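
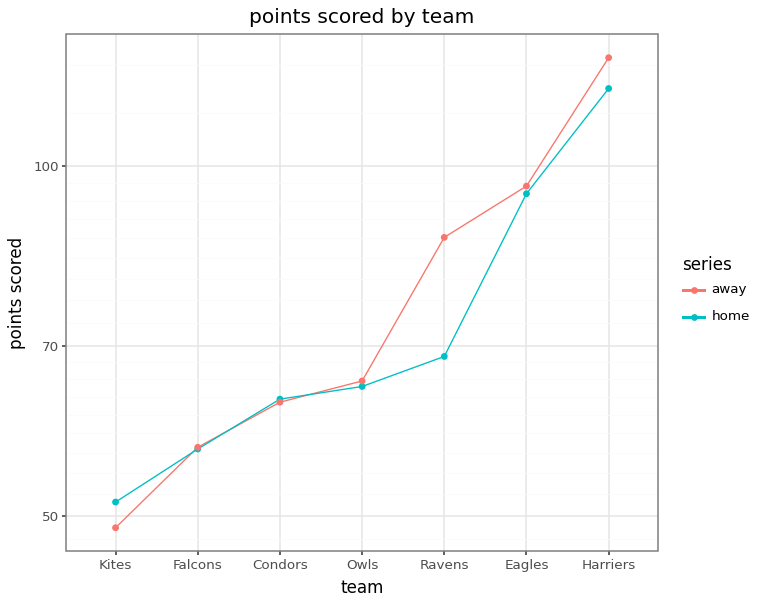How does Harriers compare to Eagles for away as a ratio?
Harriers ≈ 120, Eagles ≈ 100; 120/100 ≈ 1.2.

≈ 1.2×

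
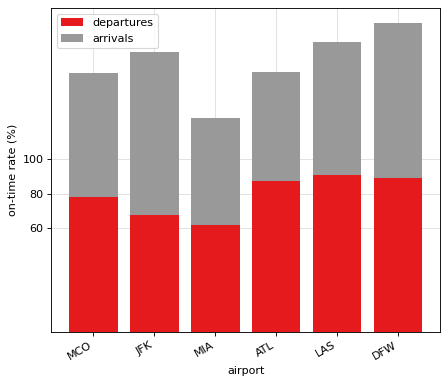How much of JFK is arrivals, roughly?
arrivals top ≈ 160, bottom ≈ 60; segment ≈ 100.

≈ 100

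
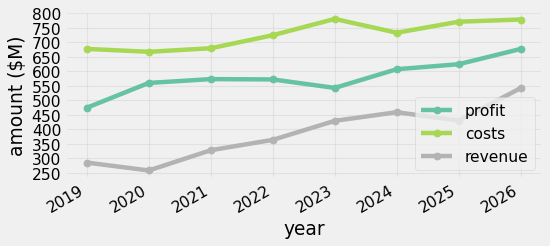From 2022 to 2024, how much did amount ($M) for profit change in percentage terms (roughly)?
≈ +9.1%

2022 ≈ 550, 2024 ≈ 600; (600 − 550) / 550 ≈ +9.1%.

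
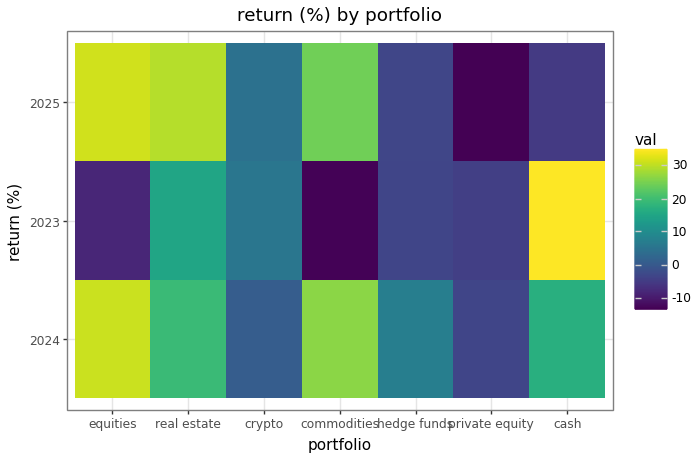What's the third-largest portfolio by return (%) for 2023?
Top 4 for 2023: cash ≈ 35, real estate ≈ 15, crypto ≈ 5, hedge funds ≈ -5.

crypto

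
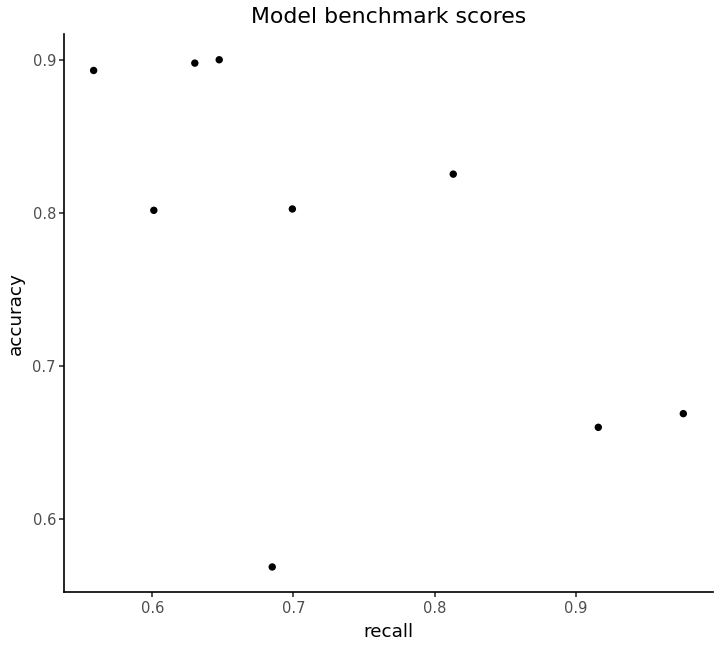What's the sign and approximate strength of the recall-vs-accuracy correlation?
negative, moderate

Points are negatively correlated; moderate (|r| ≈ 0.6).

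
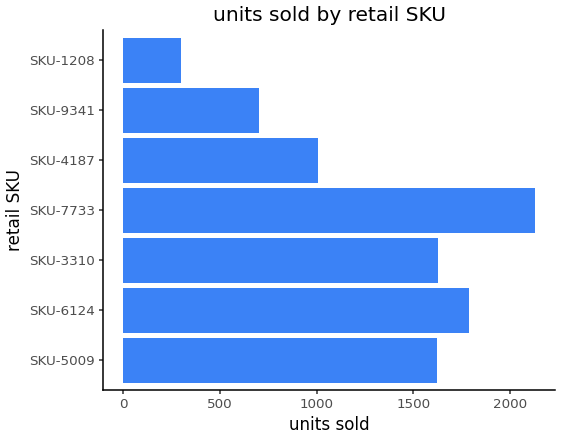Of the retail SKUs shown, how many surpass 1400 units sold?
Above 1400: SKU-5009, SKU-6124, SKU-3310, SKU-7733.

4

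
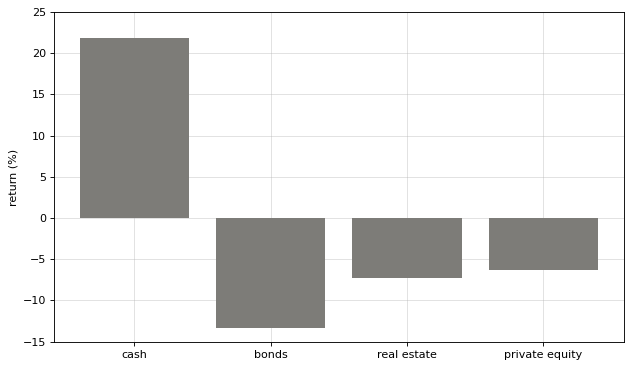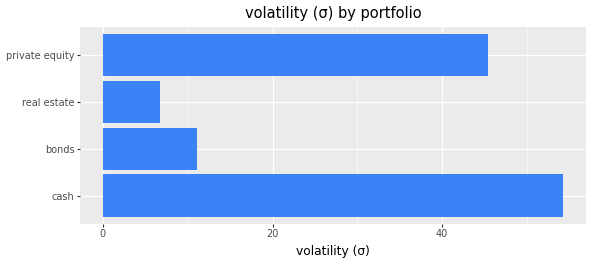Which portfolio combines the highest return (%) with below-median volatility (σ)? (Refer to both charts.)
Chart 2 median volatility (σ) ≈ 30; below-median portfolios: bonds, real estate. Among those, real estate has the highest return (%) (≈ -5).

real estate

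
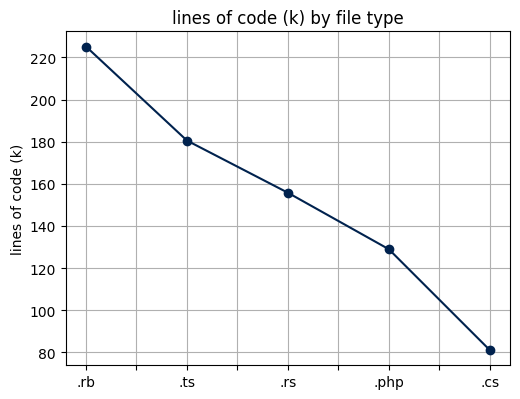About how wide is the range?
Max .rb ≈ 220, min .cs ≈ 80; range ≈ 140.

≈ 140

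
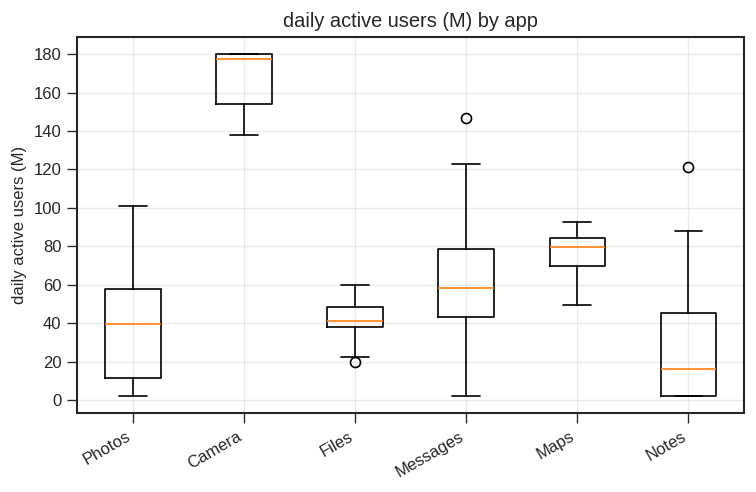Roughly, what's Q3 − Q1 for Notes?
Q3 ≈ 40, Q1 ≈ 0; IQR ≈ 40.

≈ 40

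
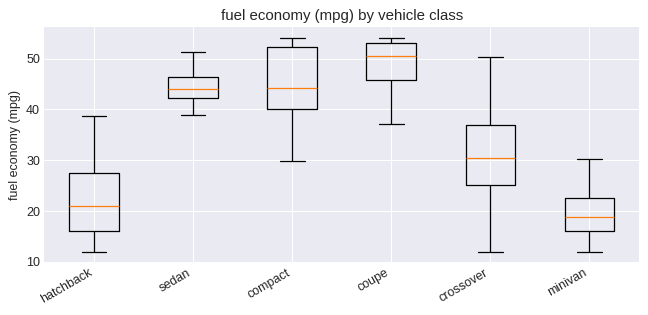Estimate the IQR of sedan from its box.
≈ 5

Q3 ≈ 45, Q1 ≈ 40; IQR ≈ 5.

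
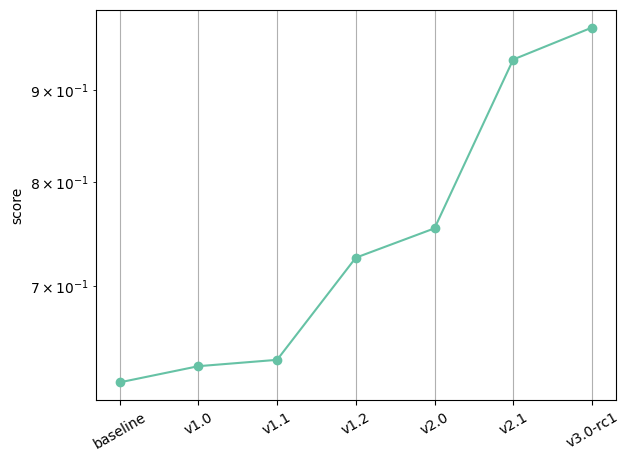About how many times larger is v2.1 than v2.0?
≈ 1.27×

v2.1 ≈ 0.95, v2.0 ≈ 0.75; 0.95/0.75 ≈ 1.27.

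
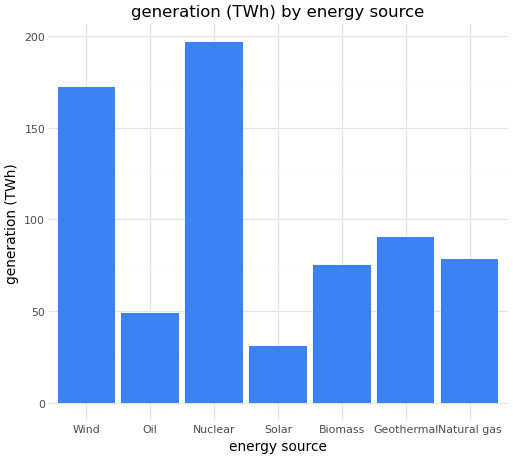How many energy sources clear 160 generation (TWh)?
2

Above 160: Wind, Nuclear.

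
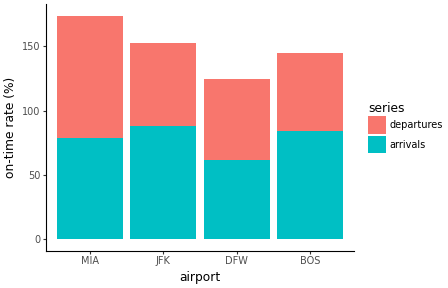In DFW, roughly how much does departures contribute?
departures top ≈ 120, bottom ≈ 60; segment ≈ 60.

≈ 60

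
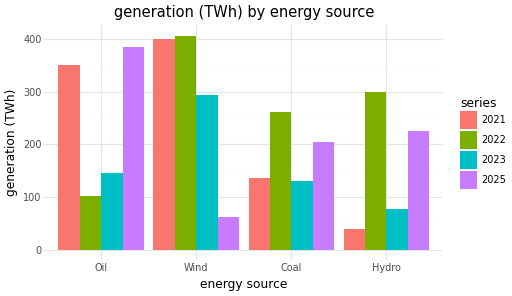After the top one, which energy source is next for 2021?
Oil

Top 3 for 2021: Wind ≈ 400, Oil ≈ 350, Coal ≈ 150.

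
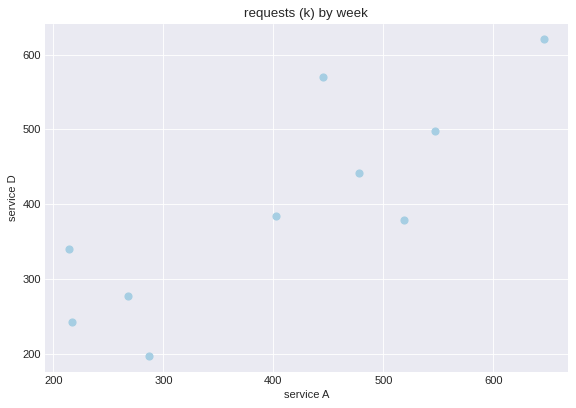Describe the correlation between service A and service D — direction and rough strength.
Points are positively correlated; strong (|r| ≈ 0.8).

positive, strong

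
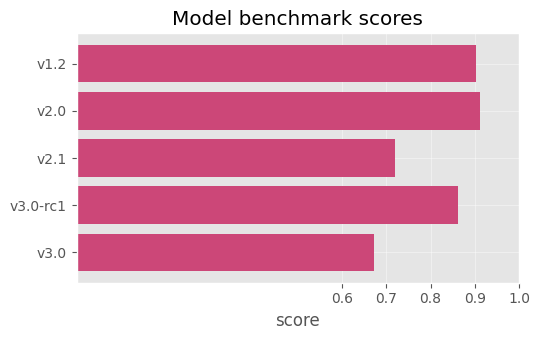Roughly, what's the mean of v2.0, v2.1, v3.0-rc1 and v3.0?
≈ 0.8

(0.9 + 0.7 + 0.9 + 0.7) / 4 ≈ 0.8.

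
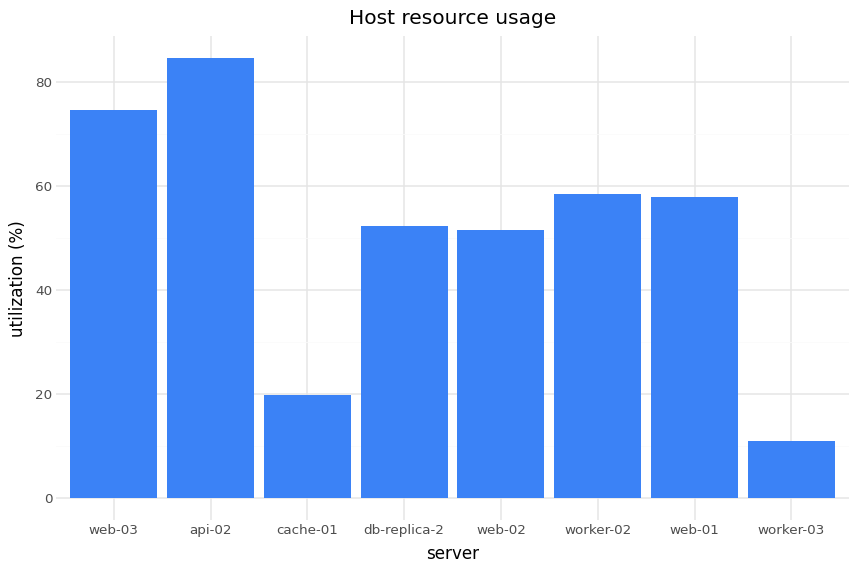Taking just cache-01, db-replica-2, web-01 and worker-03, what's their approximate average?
(20 + 50 + 60 + 10) / 4 ≈ 35.

≈ 35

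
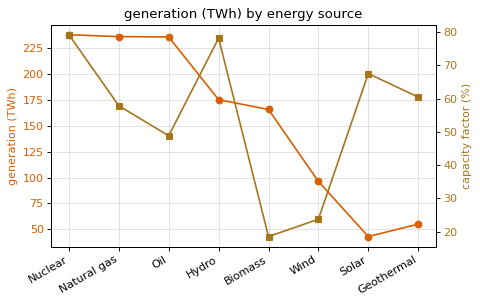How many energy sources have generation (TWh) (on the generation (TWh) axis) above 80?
6

Above 80: Nuclear, Natural gas, Oil, Hydro, Biomass, Wind.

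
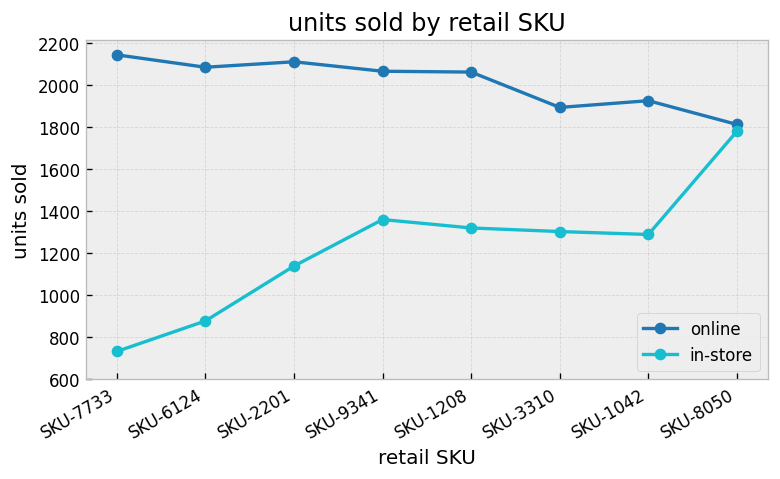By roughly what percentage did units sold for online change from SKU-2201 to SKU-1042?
SKU-2201 ≈ 2200, SKU-1042 ≈ 2000; (2000 − 2200) / 2200 ≈ -9.1%.

≈ -9.1%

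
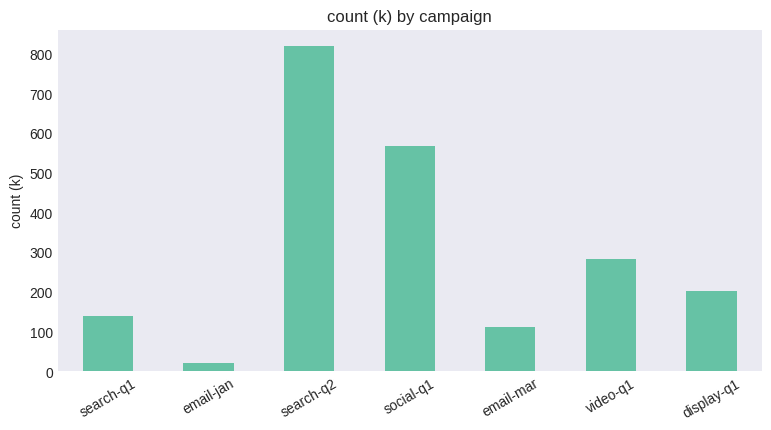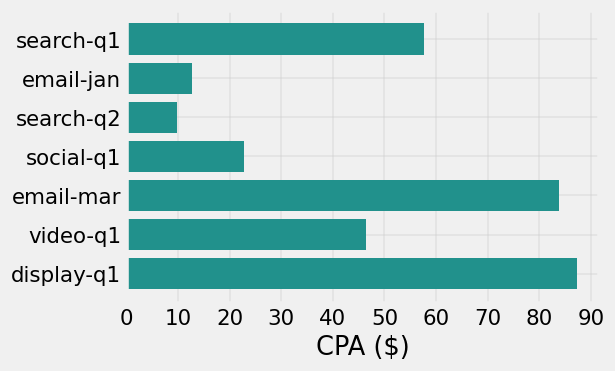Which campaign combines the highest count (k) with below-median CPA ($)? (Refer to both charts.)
search-q2

Chart 2 median CPA ($) ≈ 50; below-median campaigns: email-jan, search-q2, social-q1. Among those, search-q2 has the highest count (k) (≈ 800).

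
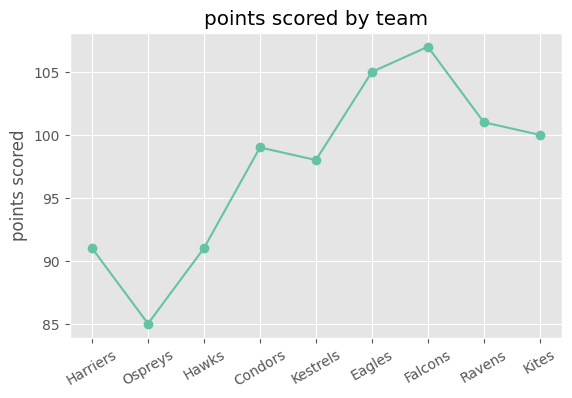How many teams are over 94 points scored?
Above 94: Condors, Kestrels, Eagles, Falcons, Ravens, Kites.

6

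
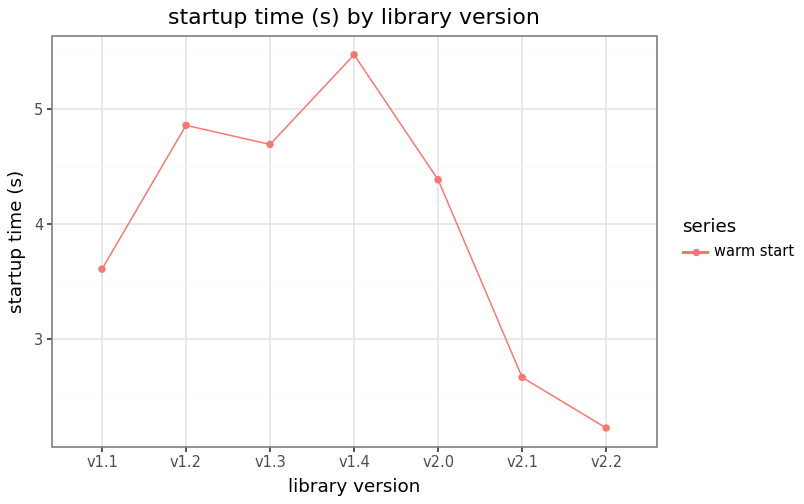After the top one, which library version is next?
Top 3: v1.4 ≈ 5.5, v1.2 ≈ 5.0, v1.3 ≈ 4.5.

v1.2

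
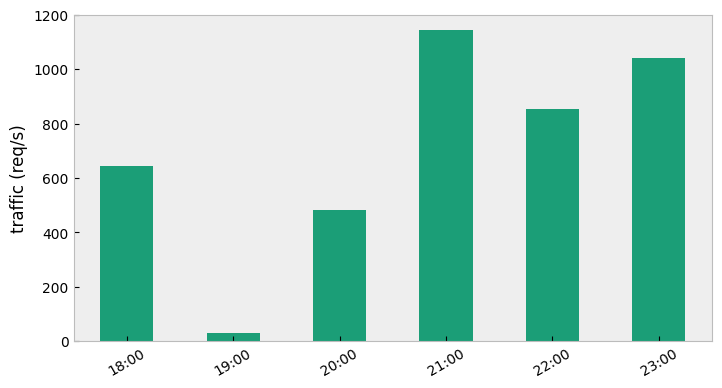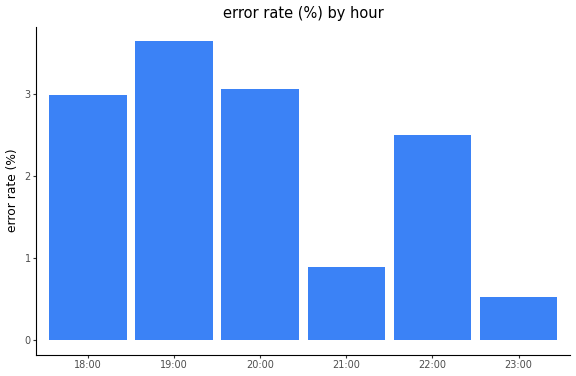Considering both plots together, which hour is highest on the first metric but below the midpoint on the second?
Chart 2 median error rate (%) ≈ 2.5; below-median hours: 21:00, 22:00, 23:00. Among those, 21:00 has the highest traffic (req/s) (≈ 1200).

21:00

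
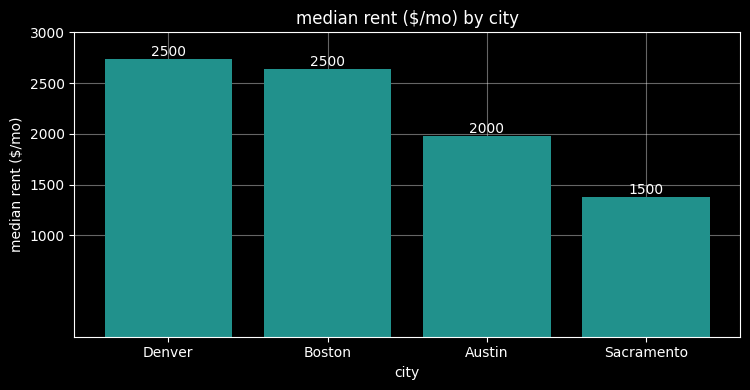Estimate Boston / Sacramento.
Boston ≈ 2500, Sacramento ≈ 1500; 2500/1500 ≈ 1.67.

≈ 1.67×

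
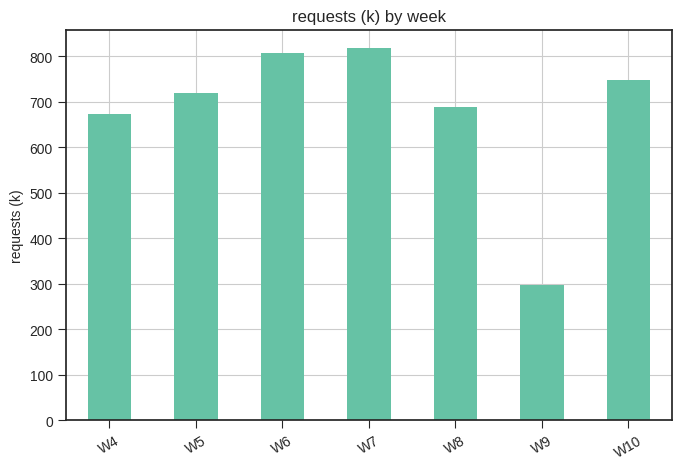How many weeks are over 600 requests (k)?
6

Above 600: W4, W5, W6, W7, W8, W10.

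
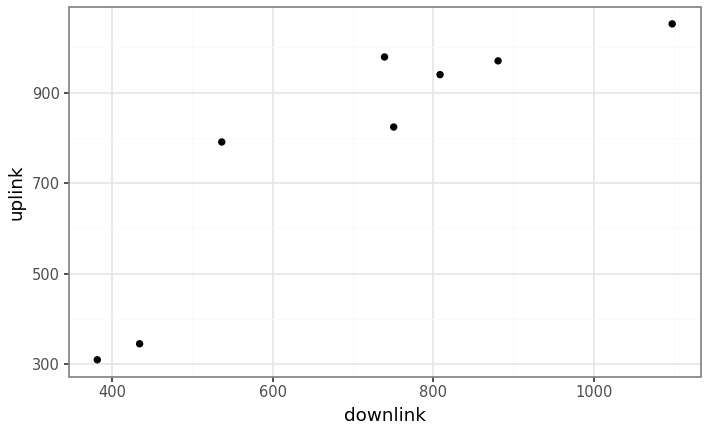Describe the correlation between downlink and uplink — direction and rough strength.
Points are positively correlated; strong (|r| ≈ 0.9).

positive, strong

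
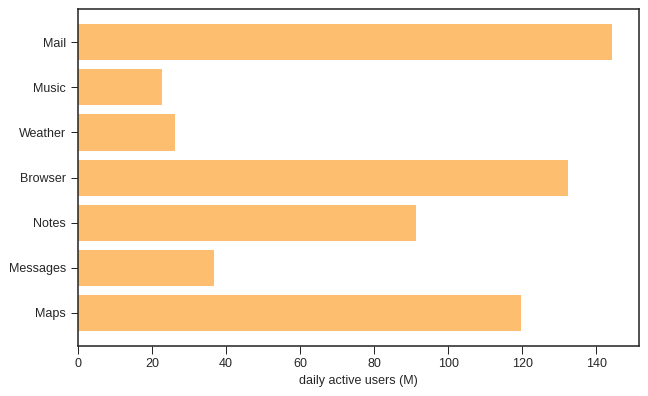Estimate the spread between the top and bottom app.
≈ 120

Max Mail ≈ 140, min Music ≈ 20; range ≈ 120.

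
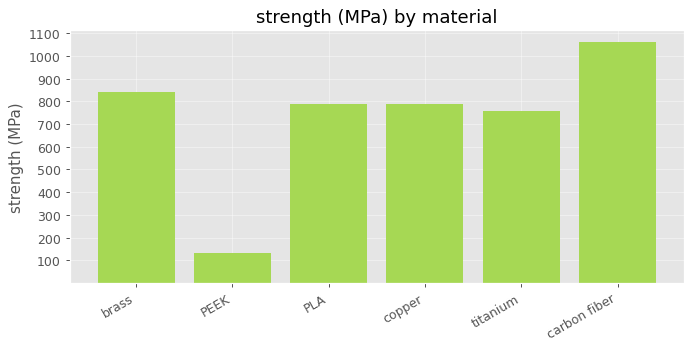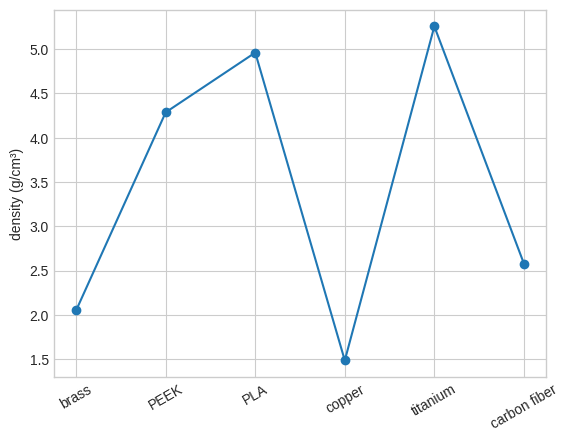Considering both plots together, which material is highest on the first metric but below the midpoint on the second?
Chart 2 median density (g/cm³) ≈ 3.5; below-median materials: brass, copper, carbon fiber. Among those, carbon fiber has the highest strength (MPa) (≈ 1100).

carbon fiber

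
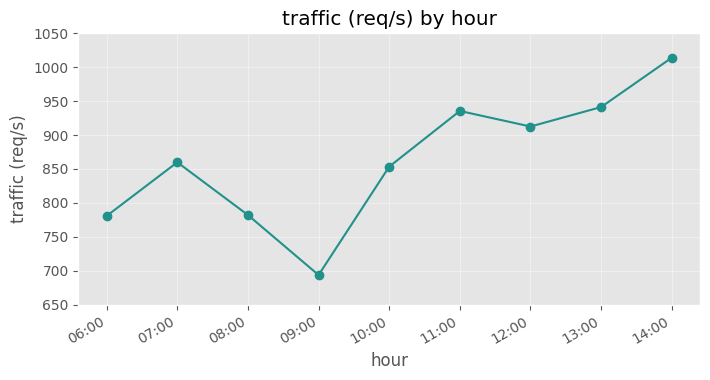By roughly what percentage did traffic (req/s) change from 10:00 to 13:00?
≈ +11.8%

10:00 ≈ 850, 13:00 ≈ 950; (950 − 850) / 850 ≈ +11.8%.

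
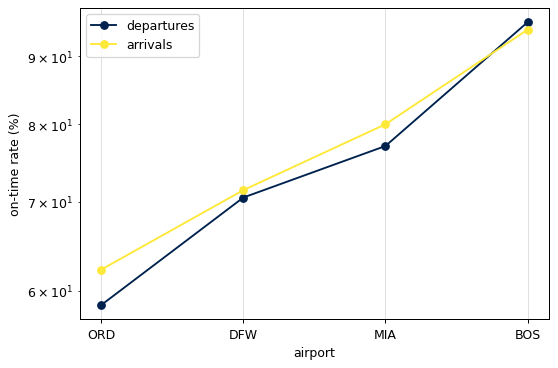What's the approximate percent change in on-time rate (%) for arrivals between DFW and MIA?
≈ +14.3%

DFW ≈ 70, MIA ≈ 80; (80 − 70) / 70 ≈ +14.3%.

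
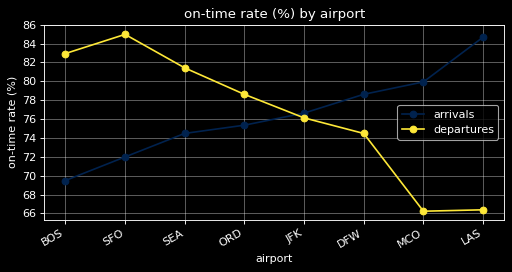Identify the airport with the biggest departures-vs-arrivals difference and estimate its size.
LAS: departures ≈ 66, arrivals ≈ 84 → gap ≈ 18. Next-largest (MCO) is only ≈ 14.

LAS, ≈ 18 %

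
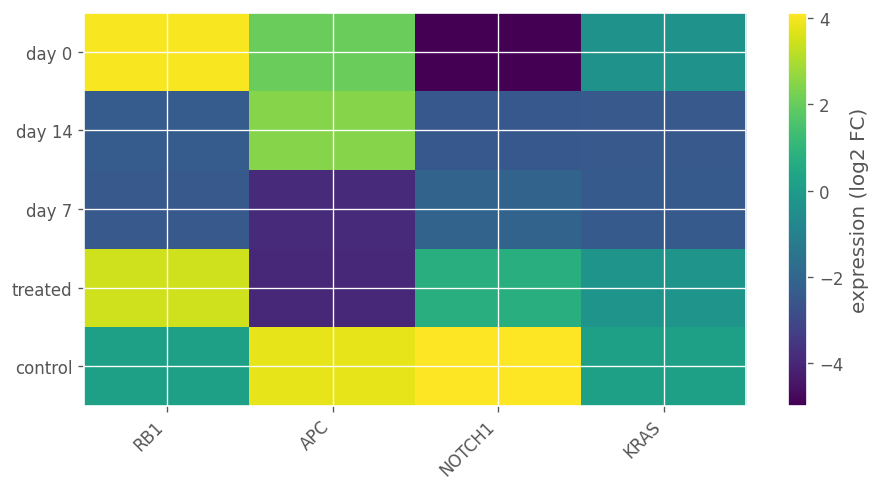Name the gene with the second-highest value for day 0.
Top 3 for day 0: RB1 ≈ 4, APC ≈ 2, KRAS ≈ 0.

APC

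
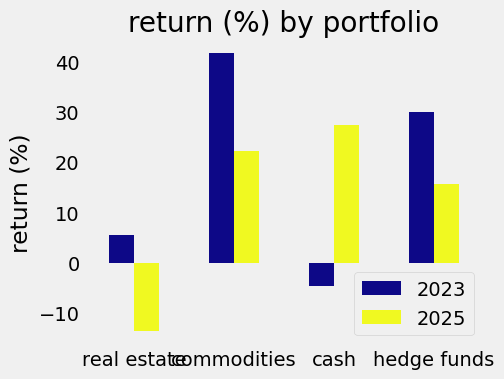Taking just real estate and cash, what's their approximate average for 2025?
(-15 + 25) / 2 ≈ 5.

≈ 5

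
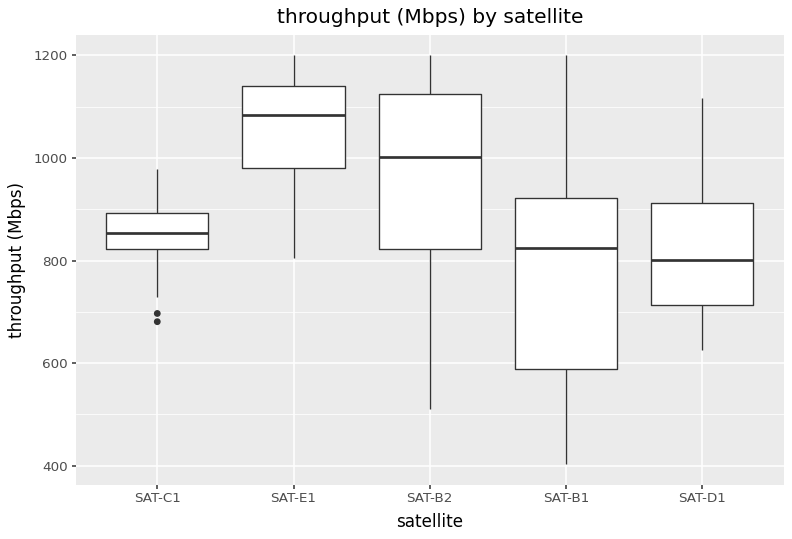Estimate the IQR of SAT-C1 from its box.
≈ 75

Q3 ≈ 900, Q1 ≈ 825; IQR ≈ 75.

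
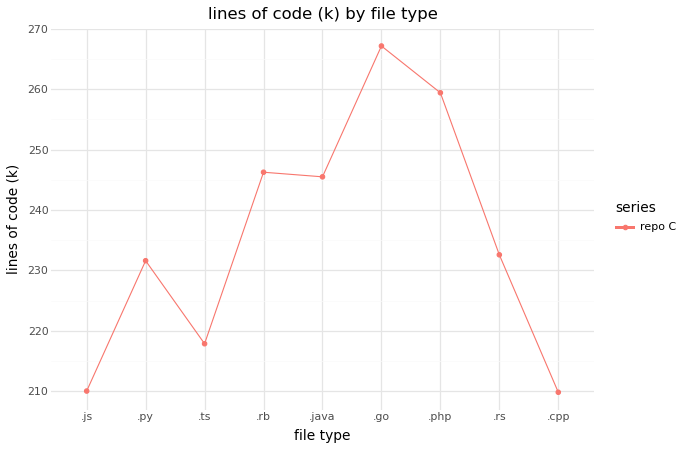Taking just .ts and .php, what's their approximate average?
(220 + 260) / 2 ≈ 240.

≈ 240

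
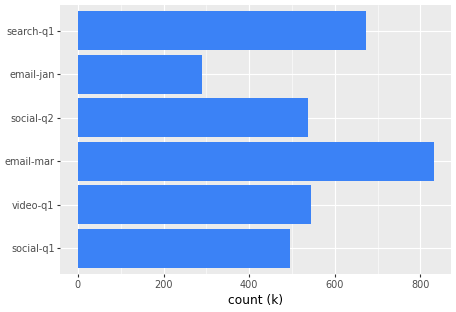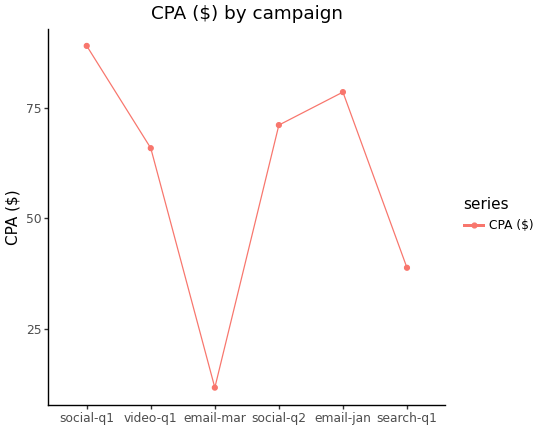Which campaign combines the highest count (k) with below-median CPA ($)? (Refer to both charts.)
Chart 2 median CPA ($) ≈ 70; below-median campaigns: video-q1, email-mar, search-q1. Among those, email-mar has the highest count (k) (≈ 800).

email-mar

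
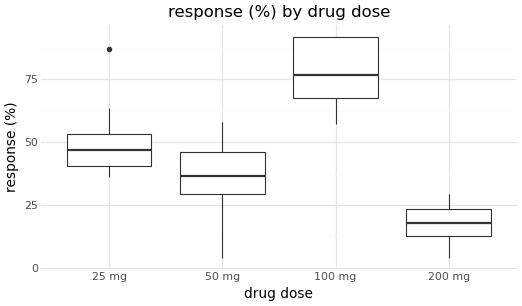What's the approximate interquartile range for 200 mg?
Q3 ≈ 20, Q1 ≈ 10; IQR ≈ 10.

≈ 10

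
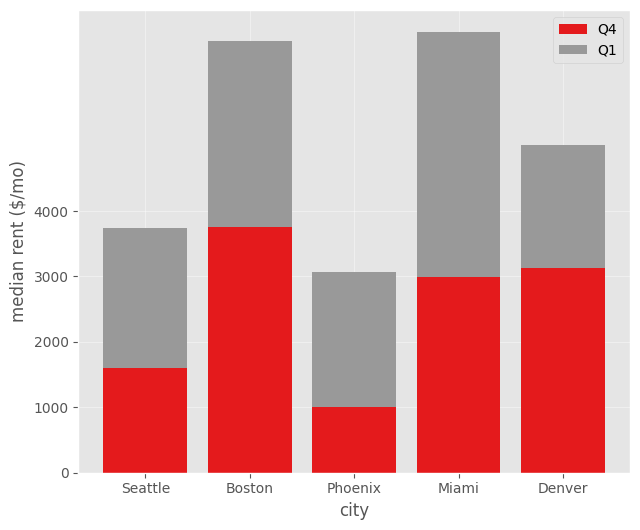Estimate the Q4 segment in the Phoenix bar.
Q4 top ≈ 1000, bottom ≈ 0; segment ≈ 1000.

≈ 1000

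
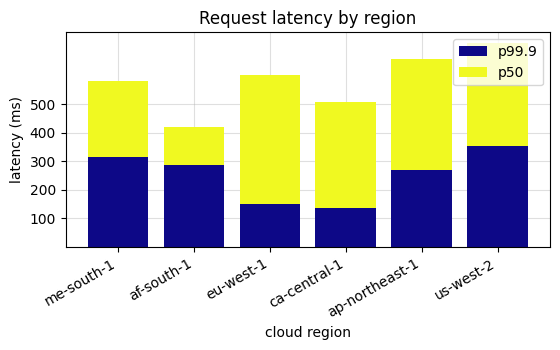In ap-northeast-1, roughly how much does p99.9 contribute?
≈ 300

p99.9 top ≈ 300, bottom ≈ 0; segment ≈ 300.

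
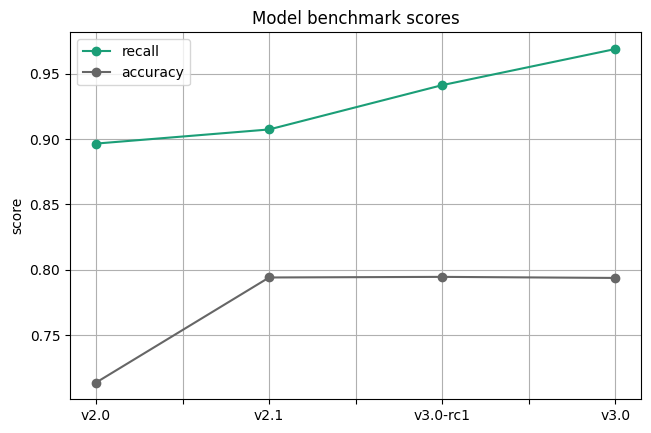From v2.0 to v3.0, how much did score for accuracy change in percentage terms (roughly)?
≈ +14.3%

v2.0 ≈ 0.70, v3.0 ≈ 0.80; (0.80 − 0.70) / 0.70 ≈ +14.3%.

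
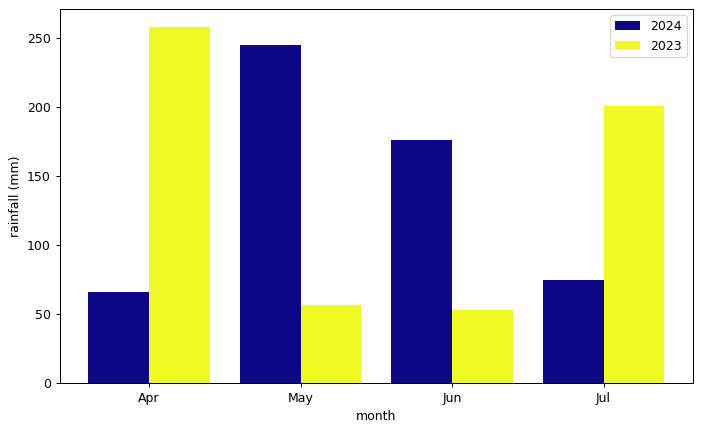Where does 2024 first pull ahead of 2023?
Apr: 2024 ≈ 75 vs 2023 ≈ 250 (not yet); May: 2024 ≈ 250 vs 2023 ≈ 50 (first crossover).

May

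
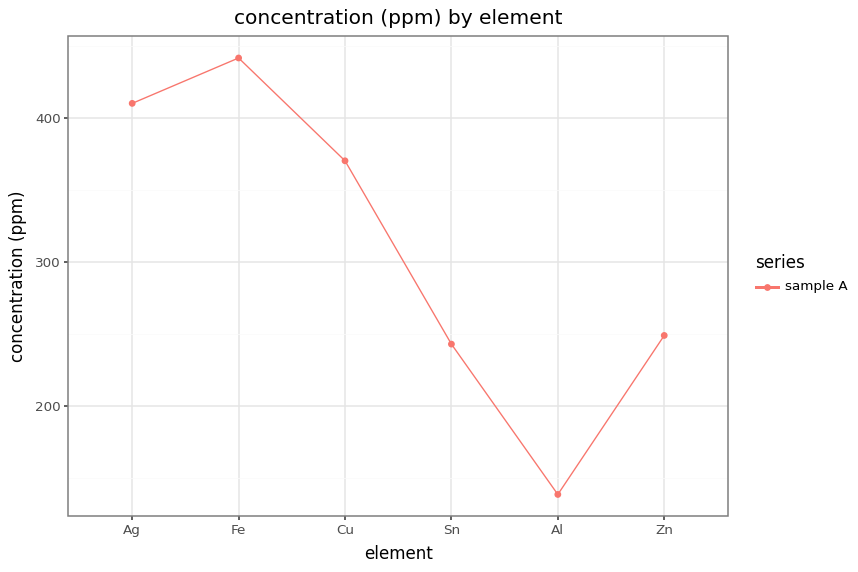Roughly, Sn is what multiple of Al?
≈ 1.67×

Sn ≈ 250, Al ≈ 150; 250/150 ≈ 1.67.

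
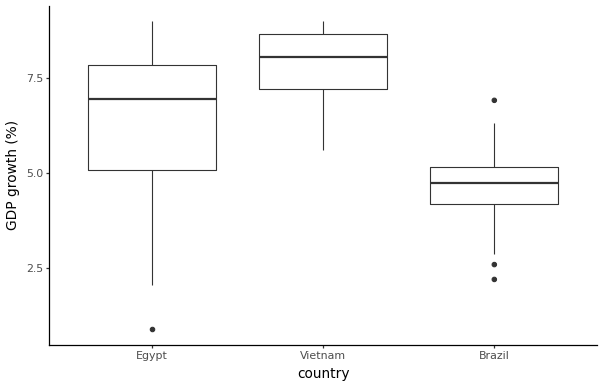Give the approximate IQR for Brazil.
Q3 ≈ 5.0, Q1 ≈ 4.0; IQR ≈ 1.0.

≈ 1.0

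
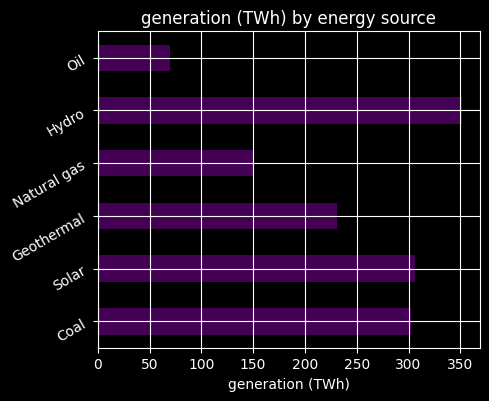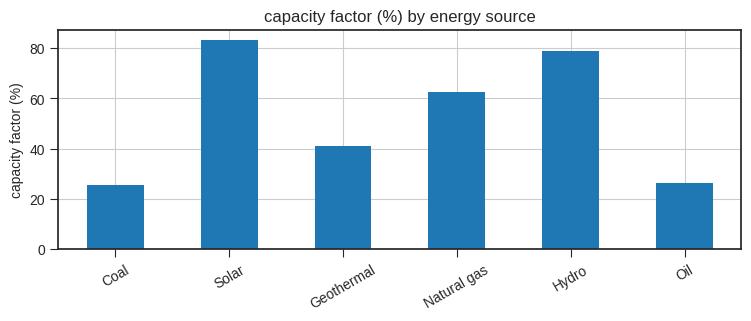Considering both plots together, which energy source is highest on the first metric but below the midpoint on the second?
Coal

Chart 2 median capacity factor (%) ≈ 50; below-median energy sources: Coal, Geothermal, Oil. Among those, Coal has the highest generation (TWh) (≈ 300).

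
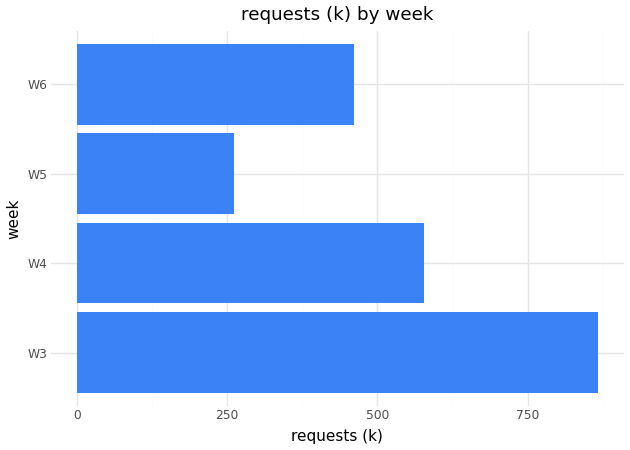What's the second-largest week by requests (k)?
W4

Top 3: W3 ≈ 900, W4 ≈ 600, W6 ≈ 500.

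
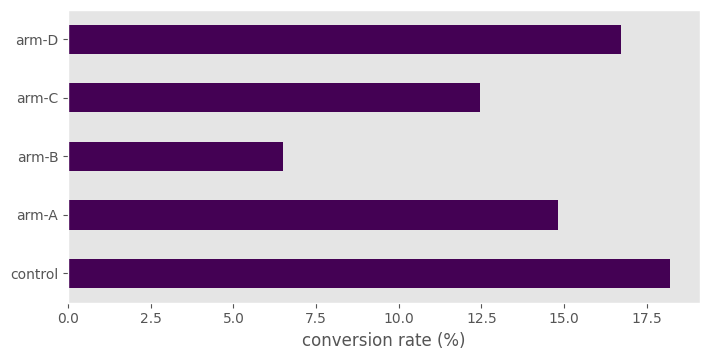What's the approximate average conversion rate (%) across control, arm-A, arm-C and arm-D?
(18 + 14 + 12 + 16) / 4 ≈ 15.

≈ 15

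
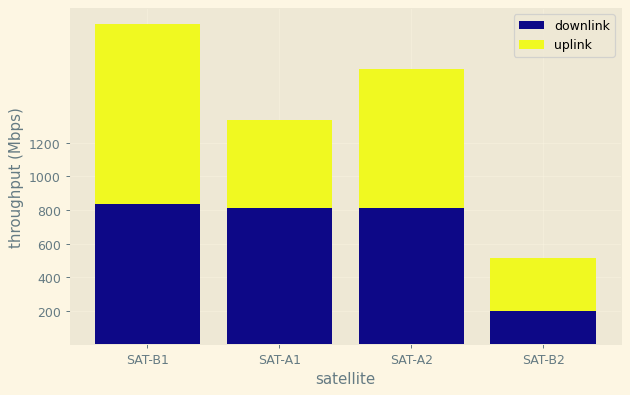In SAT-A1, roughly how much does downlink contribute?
downlink top ≈ 800, bottom ≈ 0; segment ≈ 800.

≈ 800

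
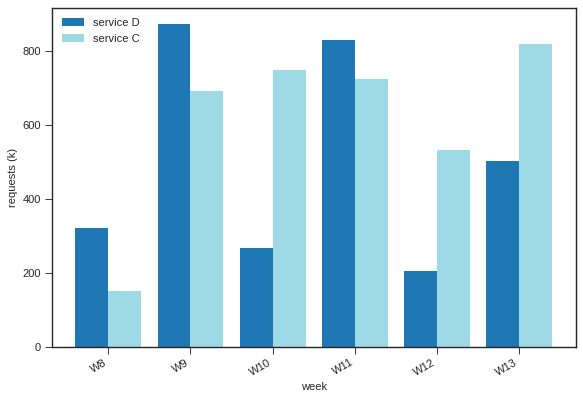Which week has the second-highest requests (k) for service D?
W11

Top 3 for service D: W9 ≈ 900, W11 ≈ 800, W13 ≈ 500.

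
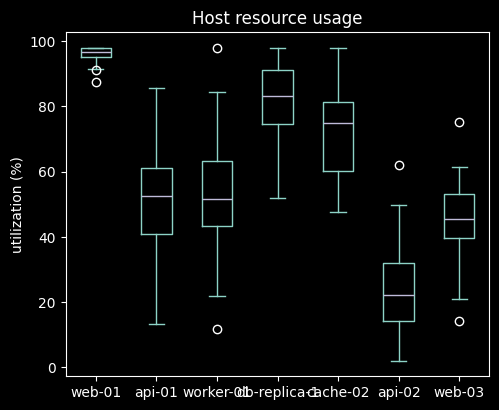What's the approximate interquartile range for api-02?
Q3 ≈ 30, Q1 ≈ 10; IQR ≈ 20.

≈ 20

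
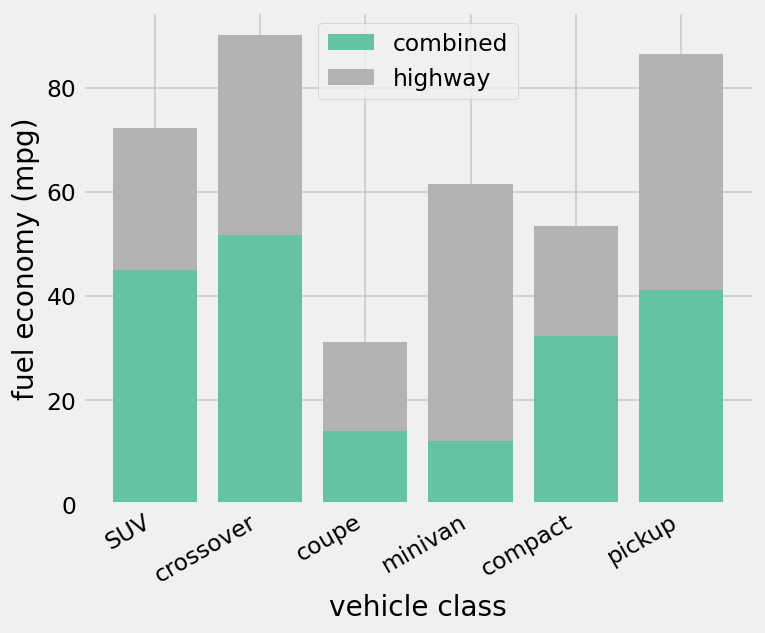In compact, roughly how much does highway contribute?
≈ 20

highway top ≈ 50, bottom ≈ 30; segment ≈ 20.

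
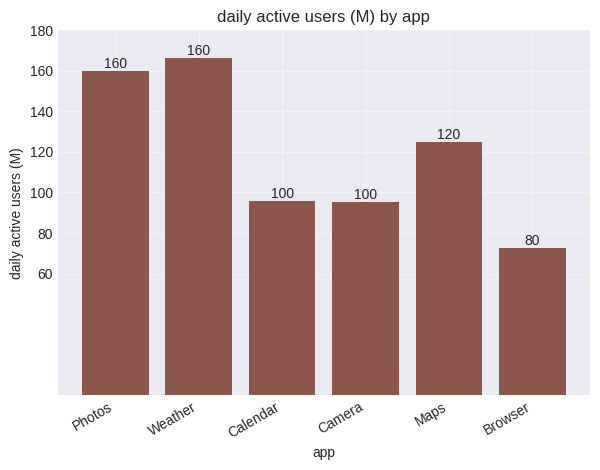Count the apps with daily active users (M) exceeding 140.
Above 140: Photos, Weather.

2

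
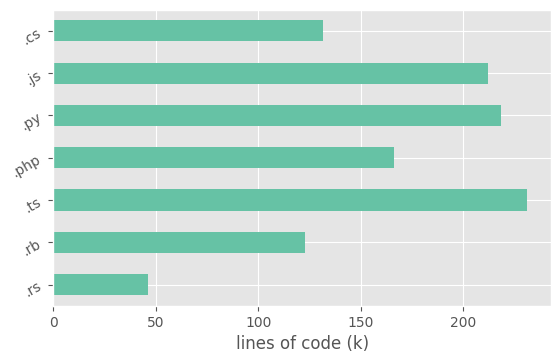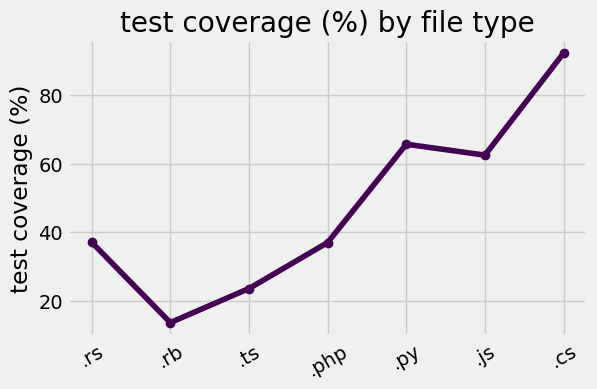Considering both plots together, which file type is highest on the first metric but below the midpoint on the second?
.ts

Chart 2 median test coverage (%) ≈ 40; below-median file types: .rb, .ts, .php. Among those, .ts has the highest lines of code (k) (≈ 225).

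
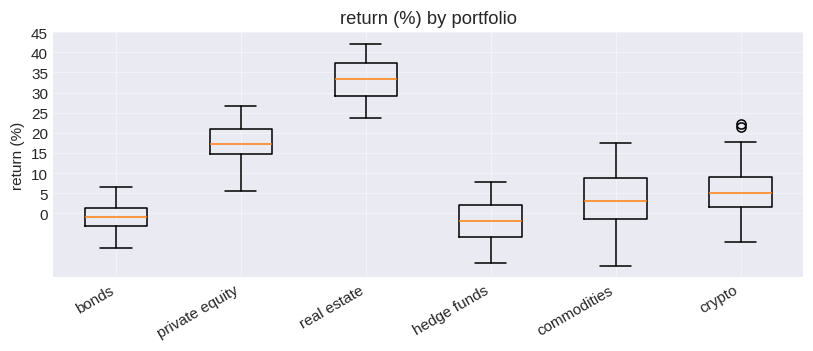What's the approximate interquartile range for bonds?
≈ 5

Q3 ≈ 0, Q1 ≈ -5; IQR ≈ 5.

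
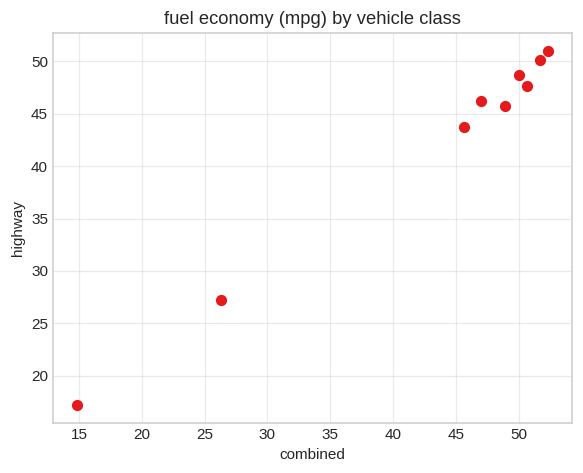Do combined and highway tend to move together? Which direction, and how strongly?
Points are positively correlated; strong (|r| ≈ 1.0).

positive, strong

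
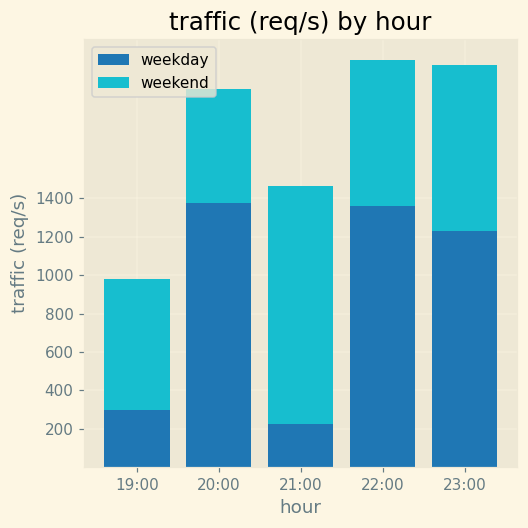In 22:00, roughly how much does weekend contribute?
≈ 800

weekend top ≈ 2200, bottom ≈ 1400; segment ≈ 800.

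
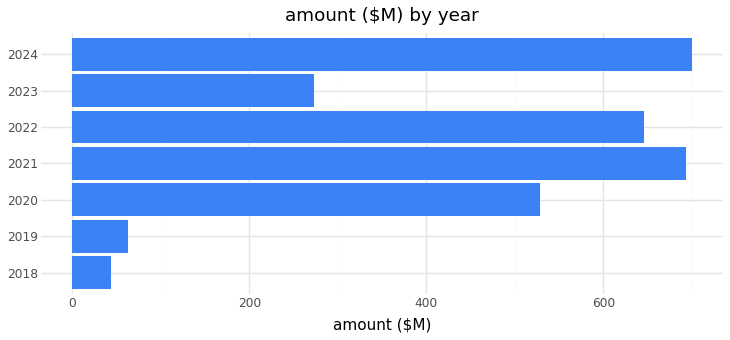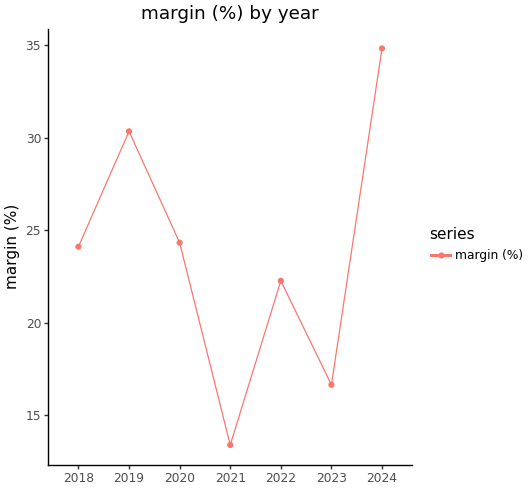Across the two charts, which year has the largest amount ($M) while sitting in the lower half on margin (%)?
Chart 2 median margin (%) ≈ 25; below-median years: 2021, 2022, 2023. Among those, 2021 has the highest amount ($M) (≈ 700).

2021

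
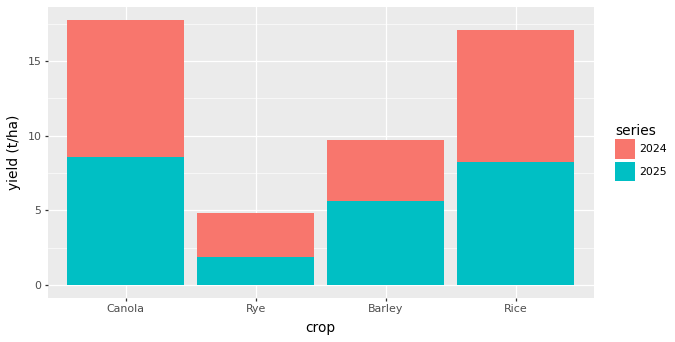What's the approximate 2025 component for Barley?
2025 top ≈ 6, bottom ≈ 0; segment ≈ 6.

≈ 6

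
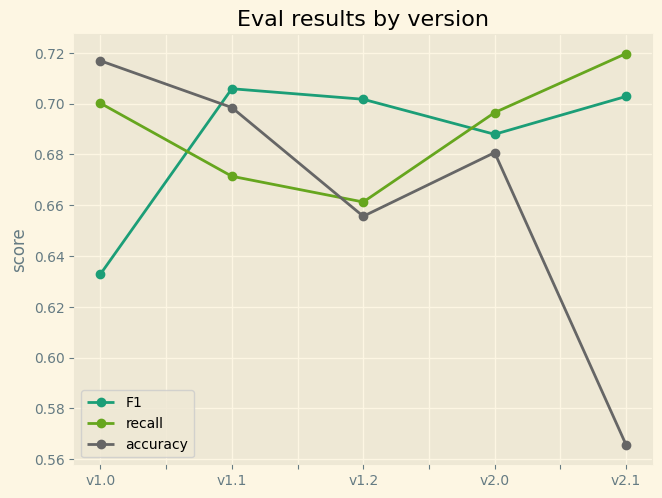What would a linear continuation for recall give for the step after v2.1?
Last three: 0.66, 0.70, 0.72 → slope ≈ 0.03/step → next ≈ 0.75.

≈ 0.75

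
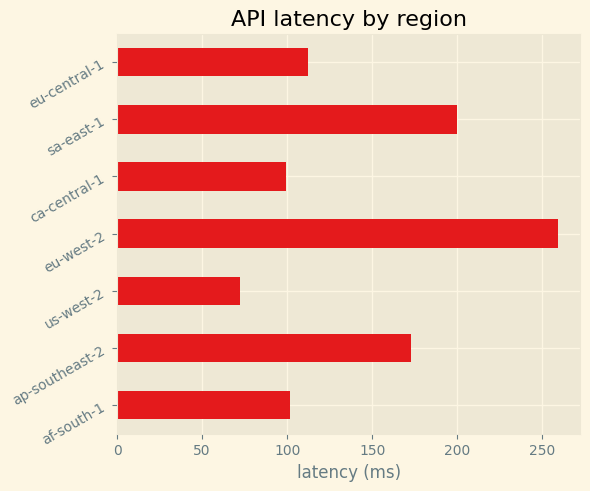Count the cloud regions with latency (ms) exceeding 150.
3

Above 150: ap-southeast-2, eu-west-2, sa-east-1.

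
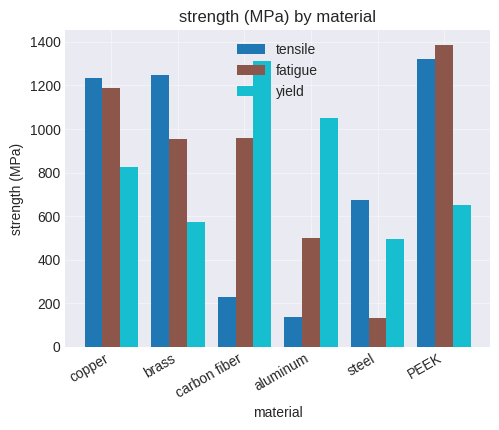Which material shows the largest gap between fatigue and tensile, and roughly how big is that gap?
carbon fiber, ≈ 800 MPa

carbon fiber: fatigue ≈ 1000, tensile ≈ 200 → gap ≈ 800. Next-largest (steel) is only ≈ 400.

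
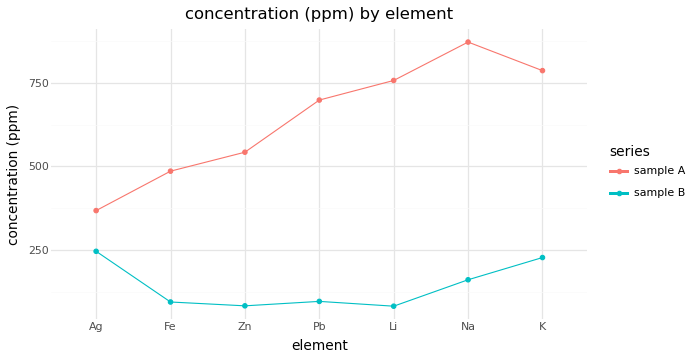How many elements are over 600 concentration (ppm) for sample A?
Above 600: Pb, Li, Na, K.

4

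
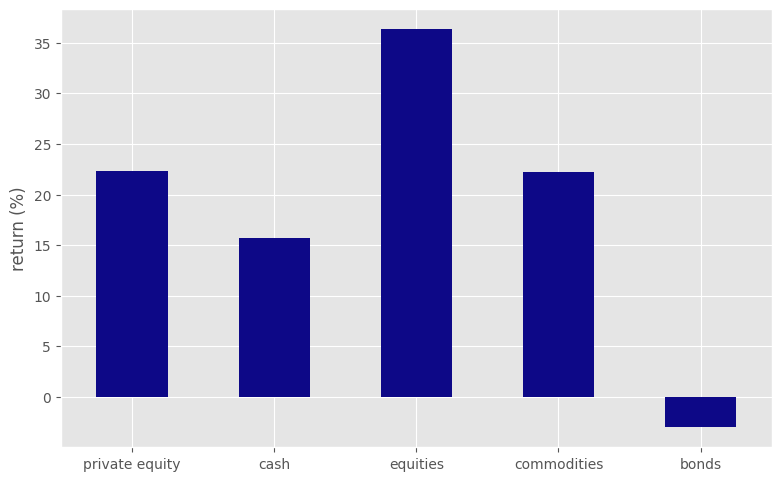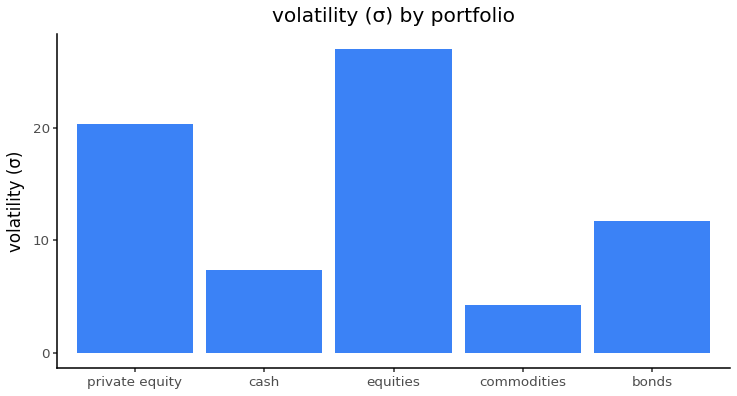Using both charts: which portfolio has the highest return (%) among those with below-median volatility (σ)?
commodities

Chart 2 median volatility (σ) ≈ 10; below-median portfolios: cash, commodities. Among those, commodities has the highest return (%) (≈ 20).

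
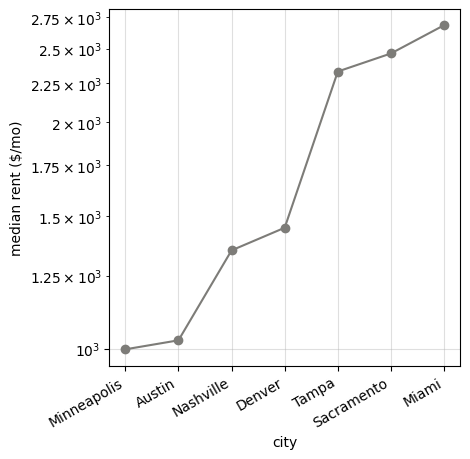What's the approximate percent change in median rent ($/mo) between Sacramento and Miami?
≈ +8.3%

Sacramento ≈ 2400, Miami ≈ 2600; (2600 − 2400) / 2400 ≈ +8.3%.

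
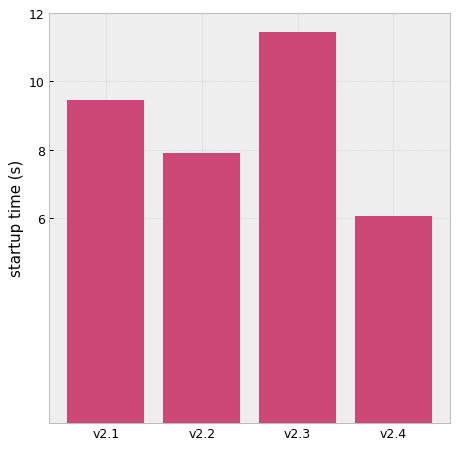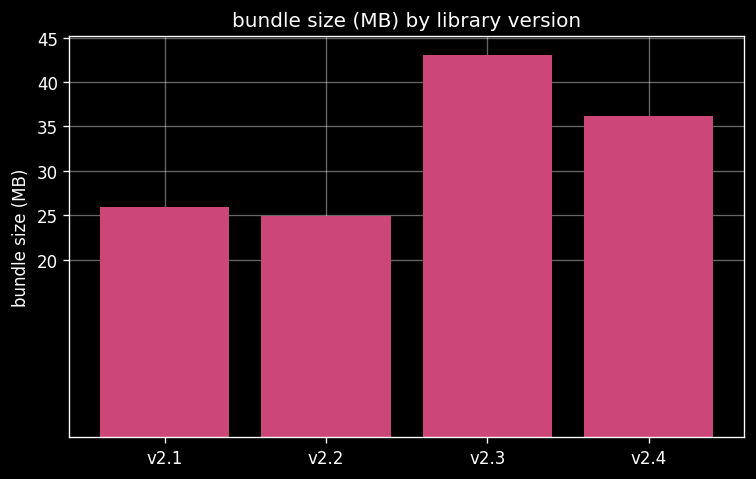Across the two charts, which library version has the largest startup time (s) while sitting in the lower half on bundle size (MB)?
Chart 2 median bundle size (MB) ≈ 30; below-median library versions: v2.1, v2.2. Among those, v2.1 has the highest startup time (s) (≈ 10).

v2.1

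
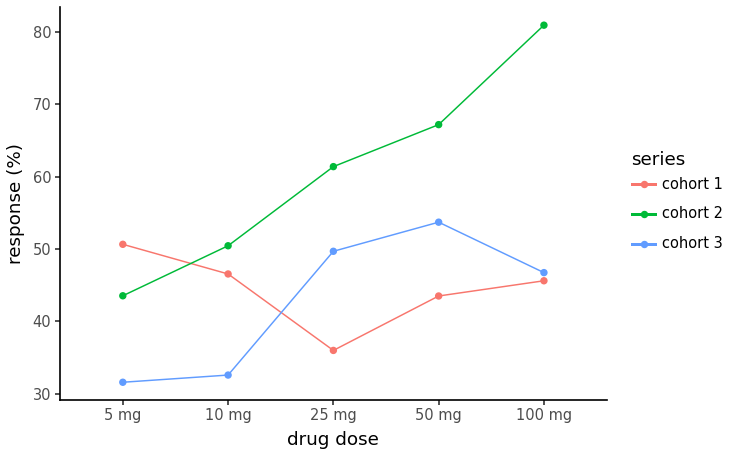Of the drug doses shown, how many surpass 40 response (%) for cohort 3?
3

Above 40: 25 mg, 50 mg, 100 mg.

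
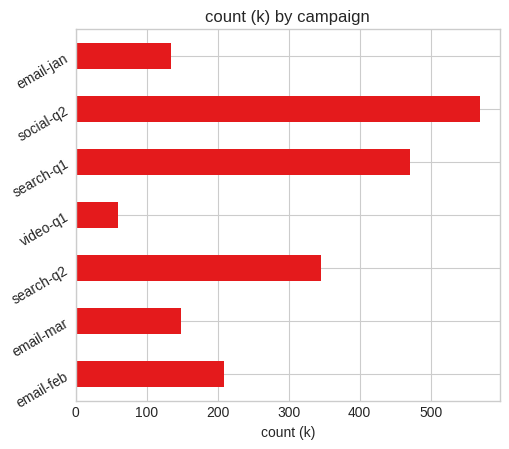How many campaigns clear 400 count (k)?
2

Above 400: search-q1, social-q2.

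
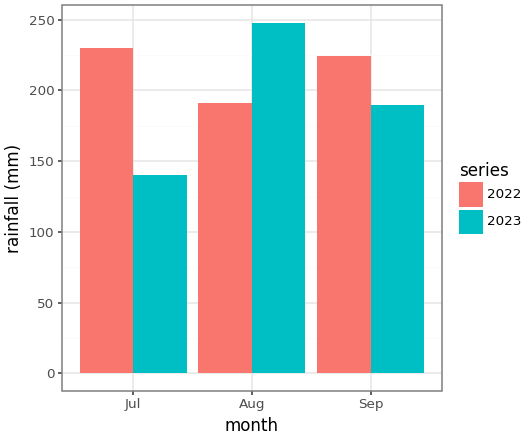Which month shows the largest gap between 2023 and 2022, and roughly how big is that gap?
Jul, ≈ 75 mm

Jul: 2023 ≈ 150, 2022 ≈ 225 → gap ≈ 75. Next-largest (Aug) is only ≈ 50.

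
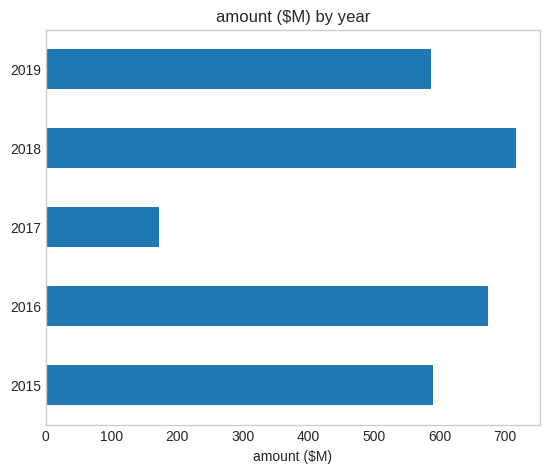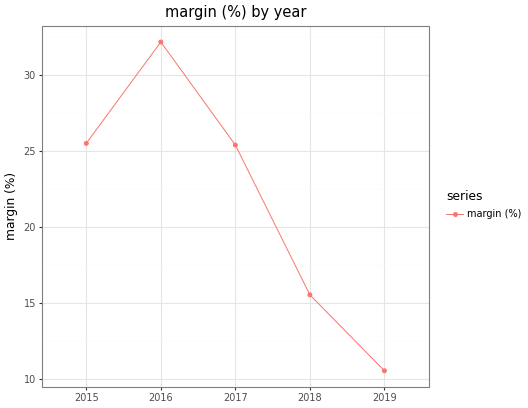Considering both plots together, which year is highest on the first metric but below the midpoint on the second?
2018

Chart 2 median margin (%) ≈ 25; below-median years: 2018, 2019. Among those, 2018 has the highest amount ($M) (≈ 700).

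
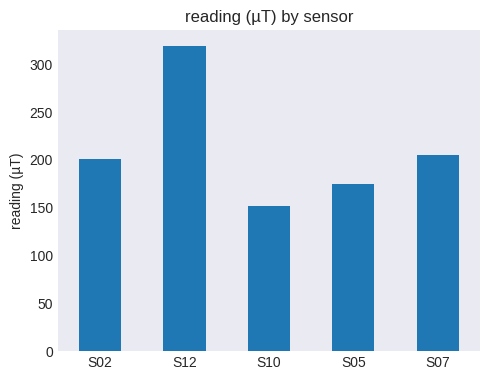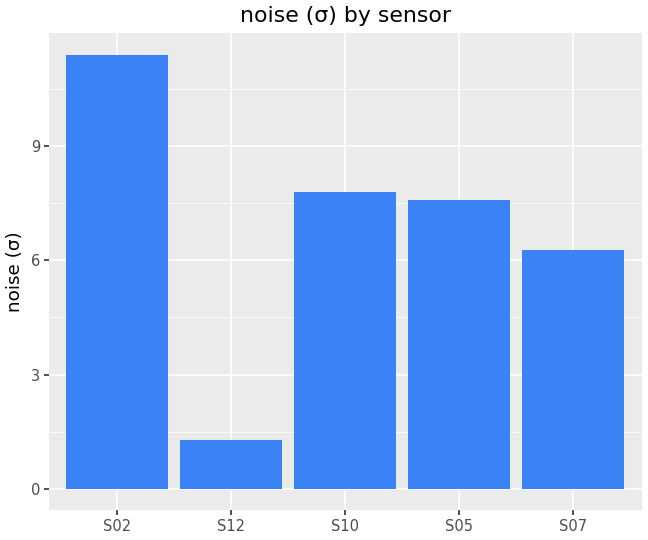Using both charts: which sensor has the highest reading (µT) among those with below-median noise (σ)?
S12

Chart 2 median noise (σ) ≈ 8; below-median sensors: S12, S07. Among those, S12 has the highest reading (µT) (≈ 300).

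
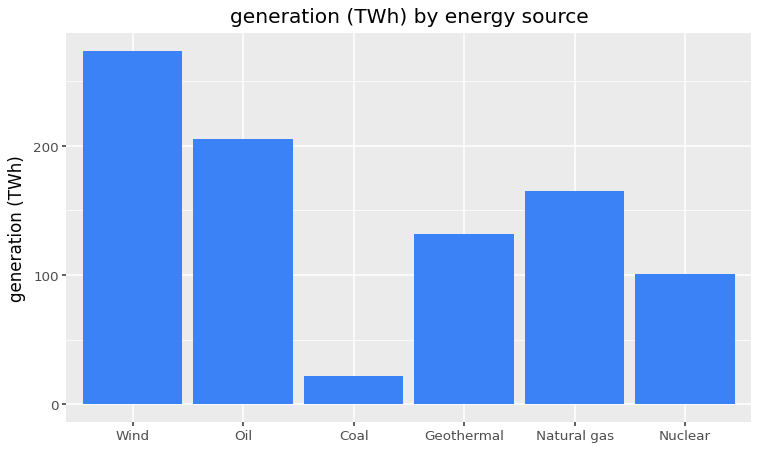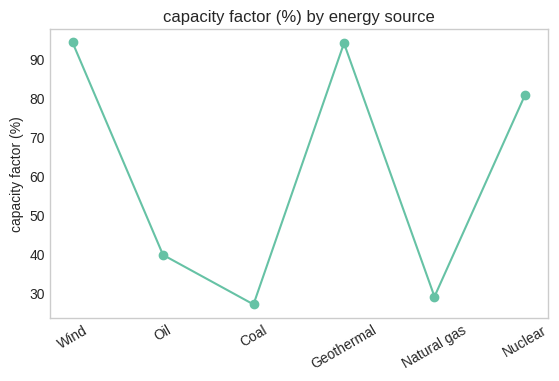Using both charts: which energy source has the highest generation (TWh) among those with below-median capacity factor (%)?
Chart 2 median capacity factor (%) ≈ 60; below-median energy sources: Oil, Coal, Natural gas. Among those, Oil has the highest generation (TWh) (≈ 200).

Oil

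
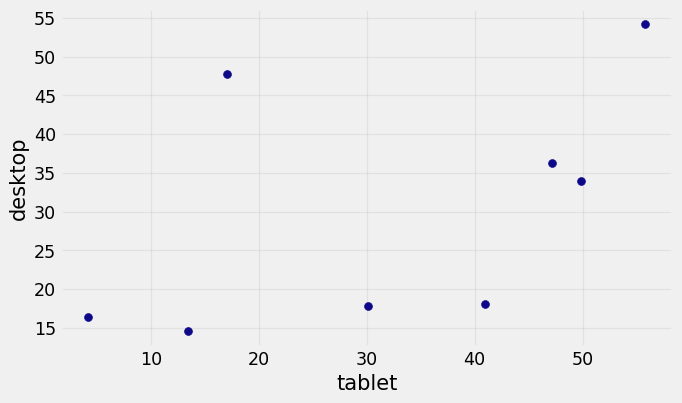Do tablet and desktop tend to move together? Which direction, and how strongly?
positive, moderate

Points are positively correlated; moderate (|r| ≈ 0.5).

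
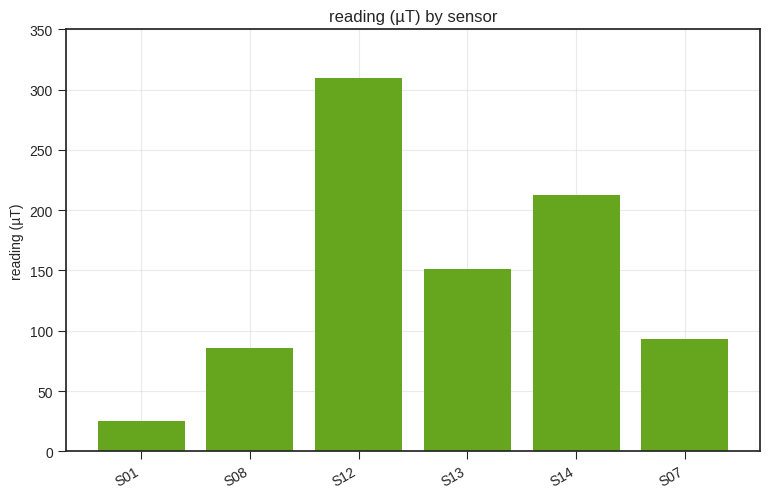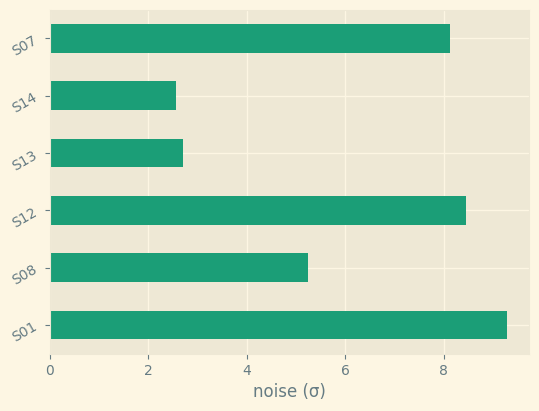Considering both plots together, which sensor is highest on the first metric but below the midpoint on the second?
Chart 2 median noise (σ) ≈ 7; below-median sensors: S08, S13, S14. Among those, S14 has the highest reading (µT) (≈ 200).

S14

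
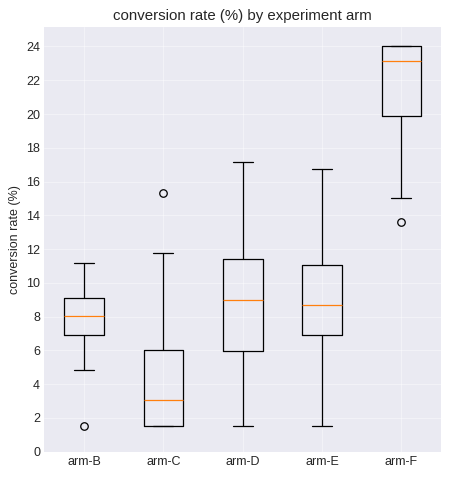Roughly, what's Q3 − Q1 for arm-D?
≈ 6

Q3 ≈ 12, Q1 ≈ 6; IQR ≈ 6.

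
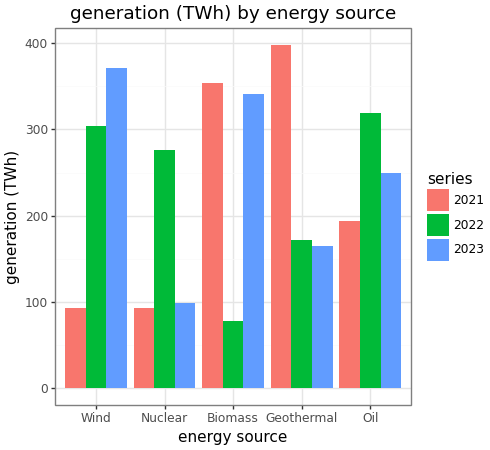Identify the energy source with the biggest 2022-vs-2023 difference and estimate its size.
Biomass: 2022 ≈ 100, 2023 ≈ 350 → gap ≈ 250. Next-largest (Nuclear) is only ≈ 200.

Biomass, ≈ 250 TWh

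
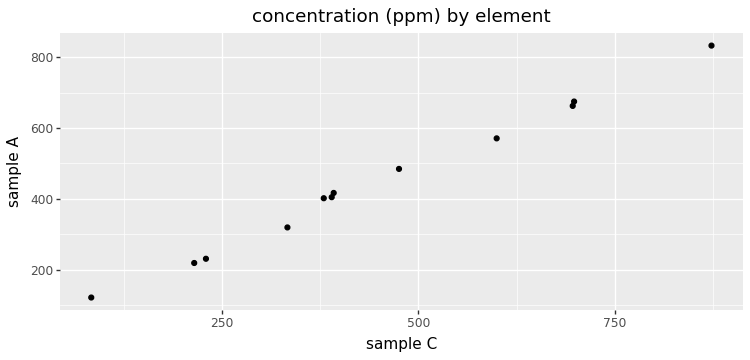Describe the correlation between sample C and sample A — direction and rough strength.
Points are positively correlated; strong (|r| ≈ 1.0).

positive, strong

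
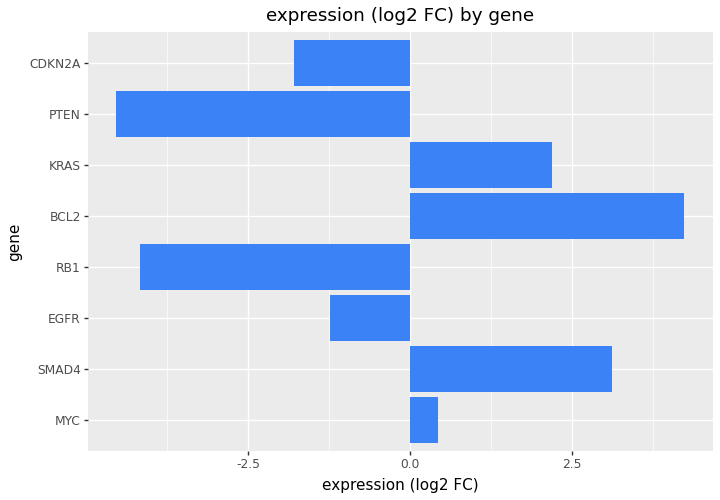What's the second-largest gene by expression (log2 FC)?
Top 3: BCL2 ≈ 4, SMAD4 ≈ 3, KRAS ≈ 2.

SMAD4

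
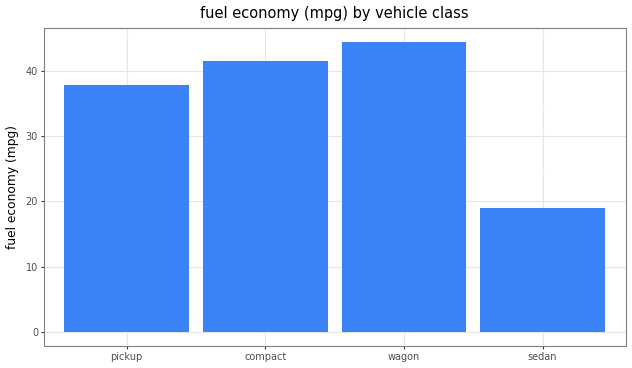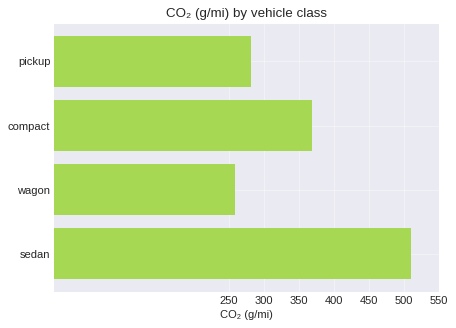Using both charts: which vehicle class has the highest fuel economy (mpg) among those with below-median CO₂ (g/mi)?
wagon

Chart 2 median CO₂ (g/mi) ≈ 350; below-median vehicle classes: pickup, wagon. Among those, wagon has the highest fuel economy (mpg) (≈ 45).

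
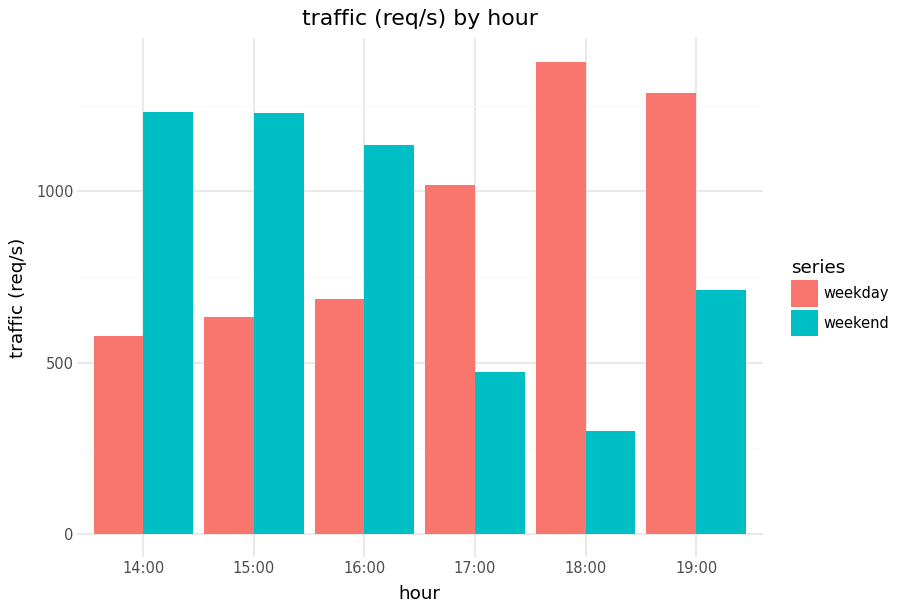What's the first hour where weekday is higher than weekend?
16:00: weekday ≈ 600 vs weekend ≈ 1200 (not yet); 17:00: weekday ≈ 1000 vs weekend ≈ 400 (first crossover).

17:00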